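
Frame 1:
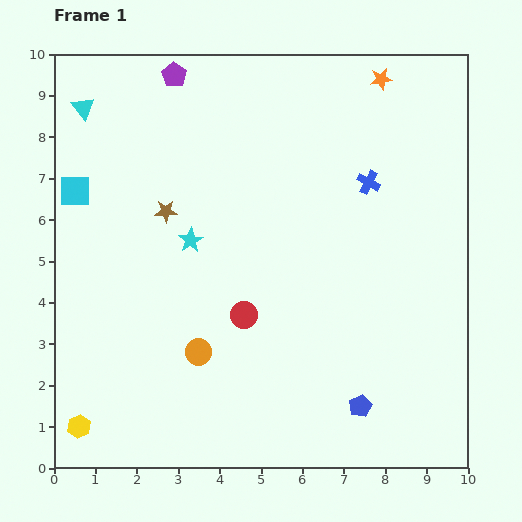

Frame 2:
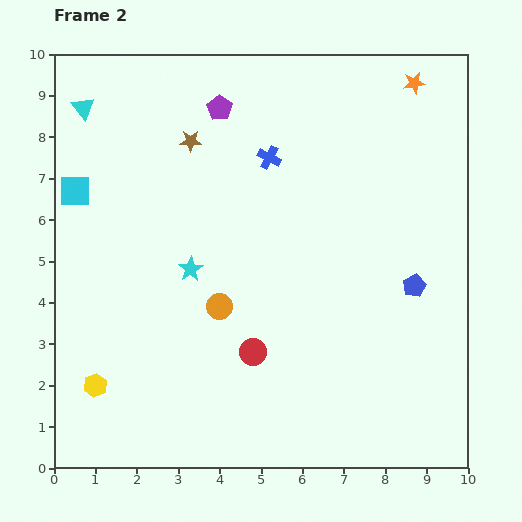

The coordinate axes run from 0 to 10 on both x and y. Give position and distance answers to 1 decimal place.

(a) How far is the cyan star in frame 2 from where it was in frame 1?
0.7

The cyan star moved from (3.3, 5.5) to (3.3, 4.8), a distance of √(0.0² + 0.7²) ≈ 0.7.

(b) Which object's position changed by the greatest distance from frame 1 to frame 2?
the blue pentagon

(moved 3.2; next 2.5)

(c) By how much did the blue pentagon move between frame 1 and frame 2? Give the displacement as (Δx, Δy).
(1.3, 2.9)

The blue pentagon was at (7.4, 1.5) in frame 1 and (8.7, 4.4) in frame 2.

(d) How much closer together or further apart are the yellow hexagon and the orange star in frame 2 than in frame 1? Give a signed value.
-0.5

Distance in frame 1: 11.1. Distance in frame 2: 10.6.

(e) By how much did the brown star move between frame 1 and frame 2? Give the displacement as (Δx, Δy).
(0.6, 1.7)

The brown star was at (2.7, 6.2) in frame 1 and (3.3, 7.9) in frame 2.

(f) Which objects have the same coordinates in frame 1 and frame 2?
the cyan square, the cyan triangle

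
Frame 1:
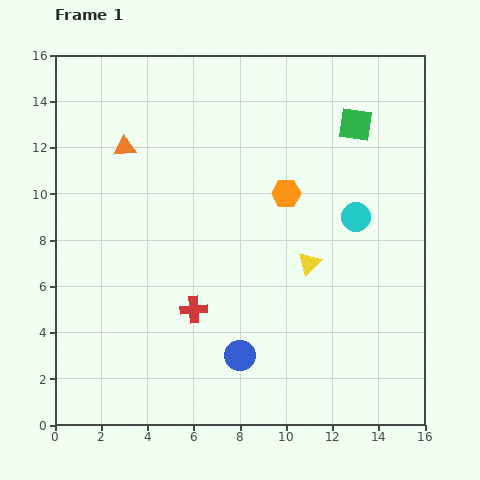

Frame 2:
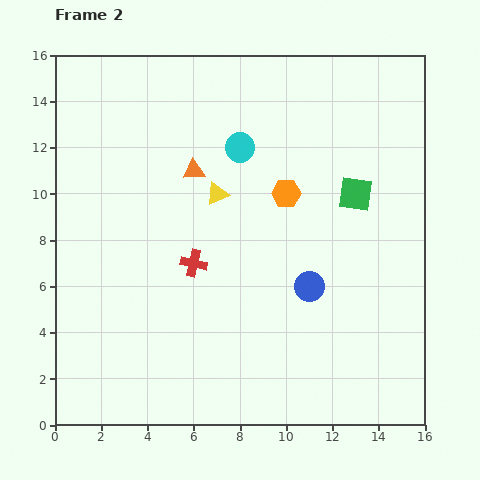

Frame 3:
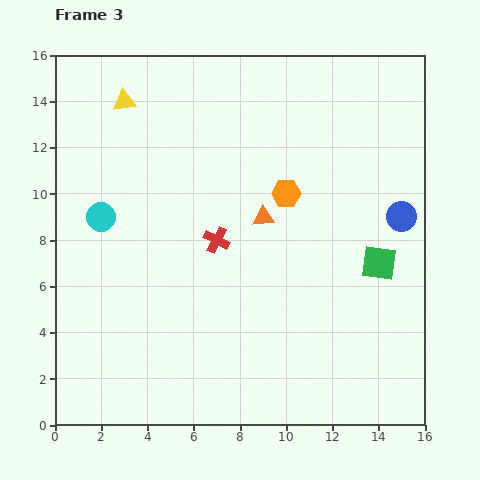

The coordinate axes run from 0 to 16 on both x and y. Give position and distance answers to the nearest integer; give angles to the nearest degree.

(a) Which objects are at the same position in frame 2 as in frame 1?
the orange hexagon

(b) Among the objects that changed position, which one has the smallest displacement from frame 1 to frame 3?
the red cross

(moved 3)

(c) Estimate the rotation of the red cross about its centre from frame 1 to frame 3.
31° clockwise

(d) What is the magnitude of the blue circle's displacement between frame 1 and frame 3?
9

The blue circle moved from (8, 3) to (15, 9), a distance of √(7² + 6²) ≈ 9.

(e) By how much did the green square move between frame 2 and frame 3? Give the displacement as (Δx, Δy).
(1, -3)

The green square was at (13, 10) in frame 2 and (14, 7) in frame 3.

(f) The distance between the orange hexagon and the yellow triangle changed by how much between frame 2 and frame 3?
+5

Distance in frame 2: 3. Distance in frame 3: 8.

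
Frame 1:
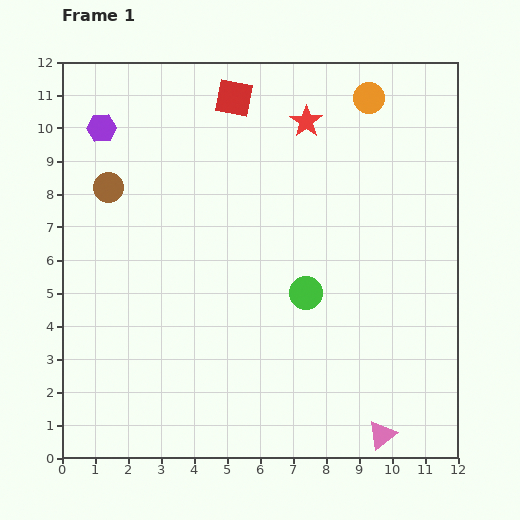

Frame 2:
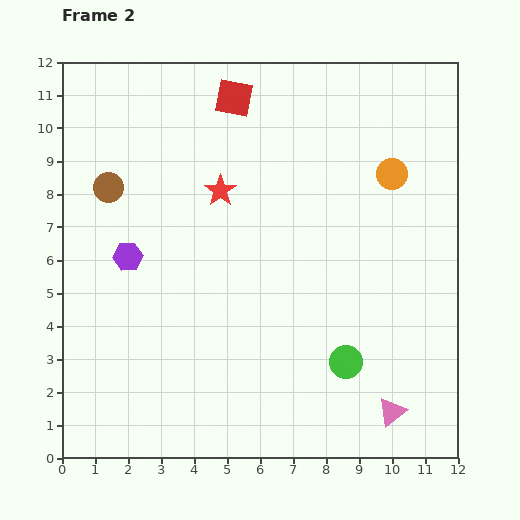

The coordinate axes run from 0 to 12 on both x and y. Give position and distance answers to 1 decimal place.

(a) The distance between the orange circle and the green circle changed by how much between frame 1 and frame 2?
-0.3

Distance in frame 1: 6.2. Distance in frame 2: 5.9.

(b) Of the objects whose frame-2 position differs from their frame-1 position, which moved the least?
the pink triangle

(moved 0.8)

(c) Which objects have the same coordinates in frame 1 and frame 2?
the brown circle, the red square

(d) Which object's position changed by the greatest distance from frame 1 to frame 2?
the purple hexagon

(moved 4.0; next 3.3)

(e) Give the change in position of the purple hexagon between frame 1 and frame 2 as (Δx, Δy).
(0.8, -3.9)

The purple hexagon was at (1.2, 10.0) in frame 1 and (2.0, 6.1) in frame 2.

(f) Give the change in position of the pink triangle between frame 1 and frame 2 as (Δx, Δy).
(0.3, 0.7)

The pink triangle was at (9.7, 0.7) in frame 1 and (10.0, 1.4) in frame 2.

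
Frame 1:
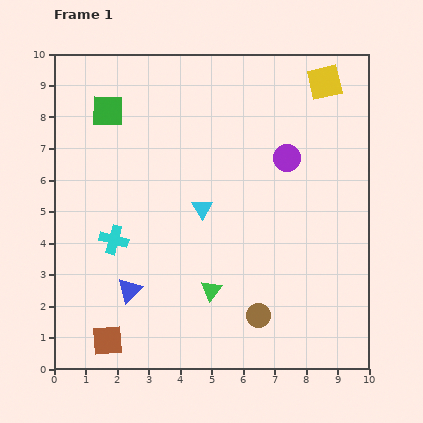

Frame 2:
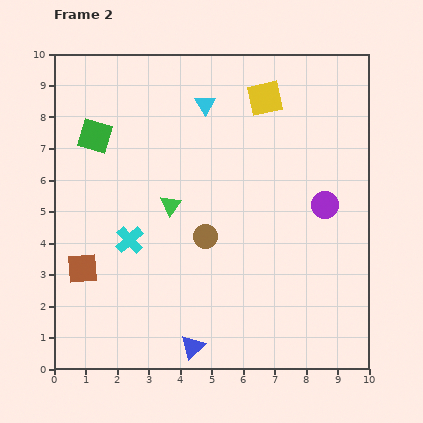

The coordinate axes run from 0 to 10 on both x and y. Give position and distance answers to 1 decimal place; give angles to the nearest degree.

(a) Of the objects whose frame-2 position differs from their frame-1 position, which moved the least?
the cyan cross

(moved 0.5)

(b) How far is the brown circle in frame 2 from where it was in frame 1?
3.0

The brown circle moved from (6.5, 1.7) to (4.8, 4.2), a distance of √(1.7² + 2.5²) ≈ 3.0.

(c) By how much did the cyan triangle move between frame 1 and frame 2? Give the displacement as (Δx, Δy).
(0.1, 3.3)

The cyan triangle was at (4.7, 5.1) in frame 1 and (4.8, 8.4) in frame 2.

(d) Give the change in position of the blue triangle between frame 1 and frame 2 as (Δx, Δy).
(2.0, -1.8)

The blue triangle was at (2.4, 2.5) in frame 1 and (4.4, 0.7) in frame 2.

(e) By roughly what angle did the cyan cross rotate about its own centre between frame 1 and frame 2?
33° clockwise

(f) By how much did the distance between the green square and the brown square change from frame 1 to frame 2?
-3.1

Distance in frame 1: 7.3. Distance in frame 2: 4.2.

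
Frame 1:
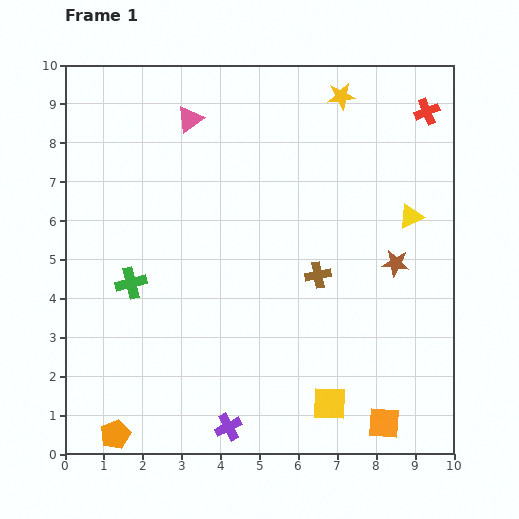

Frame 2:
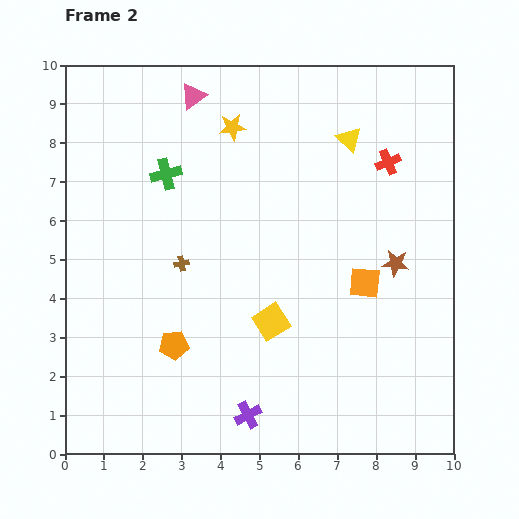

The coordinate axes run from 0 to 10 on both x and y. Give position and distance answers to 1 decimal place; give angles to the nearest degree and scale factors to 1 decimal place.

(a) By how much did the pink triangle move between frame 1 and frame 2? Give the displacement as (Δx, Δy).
(0.1, 0.6)

The pink triangle was at (3.2, 8.6) in frame 1 and (3.3, 9.2) in frame 2.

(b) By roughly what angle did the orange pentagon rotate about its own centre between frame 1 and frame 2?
17° clockwise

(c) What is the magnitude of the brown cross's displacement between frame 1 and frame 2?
3.5

The brown cross moved from (6.5, 4.6) to (3.0, 4.9), a distance of √(3.5² + 0.3²) ≈ 3.5.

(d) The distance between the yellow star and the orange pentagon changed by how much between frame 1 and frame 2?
-4.7

Distance in frame 1: 10.5. Distance in frame 2: 5.8.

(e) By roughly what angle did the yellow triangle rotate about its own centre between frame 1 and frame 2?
50° counter-clockwise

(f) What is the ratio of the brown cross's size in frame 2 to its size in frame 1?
0.6×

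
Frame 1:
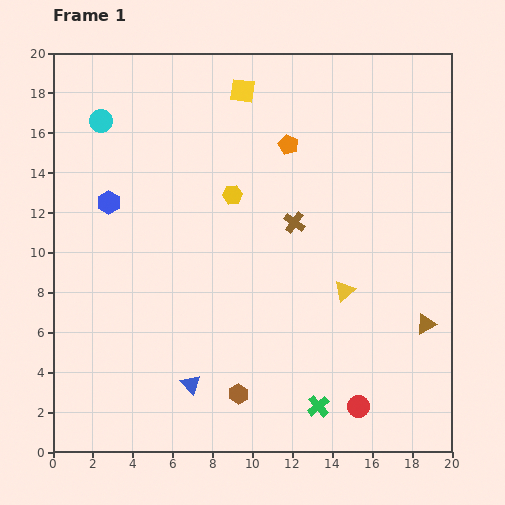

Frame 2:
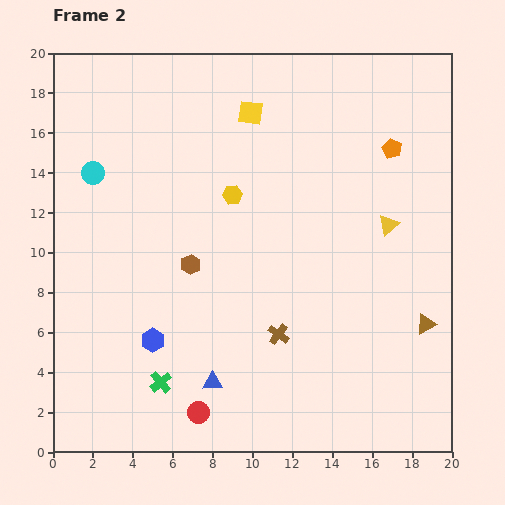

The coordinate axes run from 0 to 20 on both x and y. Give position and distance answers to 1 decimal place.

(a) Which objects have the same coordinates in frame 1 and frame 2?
the yellow hexagon, the brown triangle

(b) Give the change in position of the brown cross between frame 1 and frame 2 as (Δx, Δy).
(-0.8, -5.6)

The brown cross was at (12.1, 11.5) in frame 1 and (11.3, 5.9) in frame 2.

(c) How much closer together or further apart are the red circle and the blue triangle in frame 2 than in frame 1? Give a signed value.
-6.8

Distance in frame 1: 8.5. Distance in frame 2: 1.7.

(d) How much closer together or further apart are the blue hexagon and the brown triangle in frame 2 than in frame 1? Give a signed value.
-3.3

Distance in frame 1: 17.0. Distance in frame 2: 13.7.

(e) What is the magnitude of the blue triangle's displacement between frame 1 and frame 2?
1.1

The blue triangle moved from (6.9, 3.4) to (8.0, 3.5), a distance of √(1.1² + 0.1²) ≈ 1.1.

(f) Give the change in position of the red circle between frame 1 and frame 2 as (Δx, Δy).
(-8.0, -0.3)

The red circle was at (15.3, 2.3) in frame 1 and (7.3, 2.0) in frame 2.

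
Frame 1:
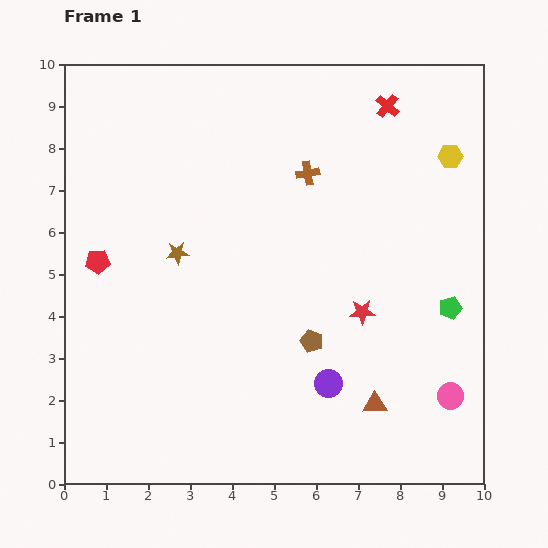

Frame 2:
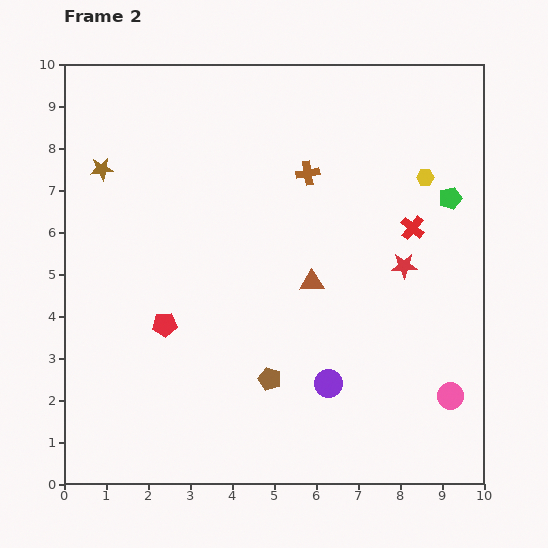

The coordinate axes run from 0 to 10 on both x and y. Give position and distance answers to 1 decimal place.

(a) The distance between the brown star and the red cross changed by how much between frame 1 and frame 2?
+1.4

Distance in frame 1: 6.1. Distance in frame 2: 7.5.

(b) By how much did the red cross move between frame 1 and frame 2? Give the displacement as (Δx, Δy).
(0.6, -2.9)

The red cross was at (7.7, 9.0) in frame 1 and (8.3, 6.1) in frame 2.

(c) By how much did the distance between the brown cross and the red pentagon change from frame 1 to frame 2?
-0.4

Distance in frame 1: 5.4. Distance in frame 2: 5.0.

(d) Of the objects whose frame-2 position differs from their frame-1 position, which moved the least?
the yellow hexagon

(moved 0.8)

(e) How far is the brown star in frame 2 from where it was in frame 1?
2.7

The brown star moved from (2.7, 5.5) to (0.9, 7.5), a distance of √(1.8² + 2.0²) ≈ 2.7.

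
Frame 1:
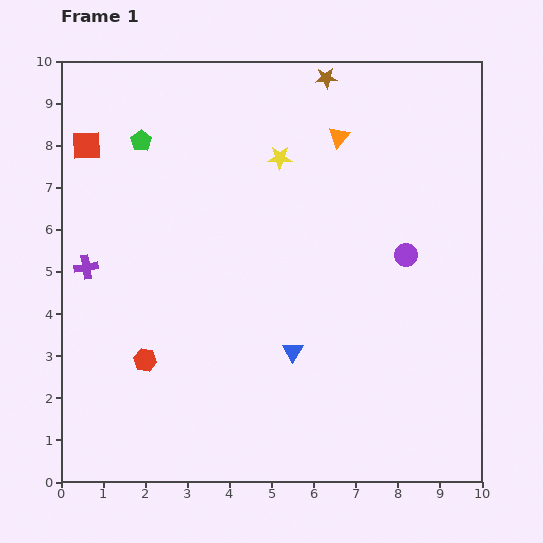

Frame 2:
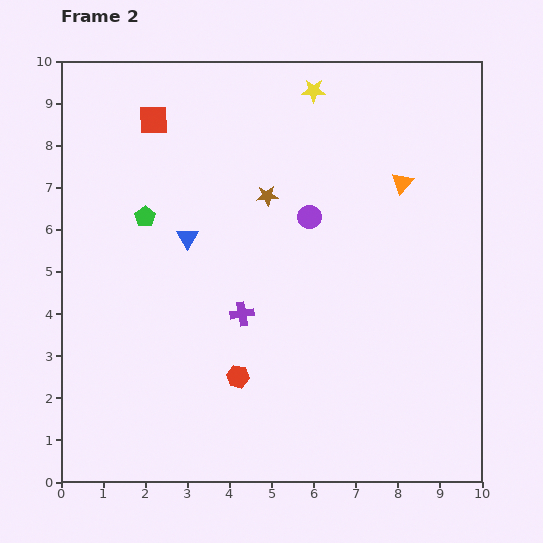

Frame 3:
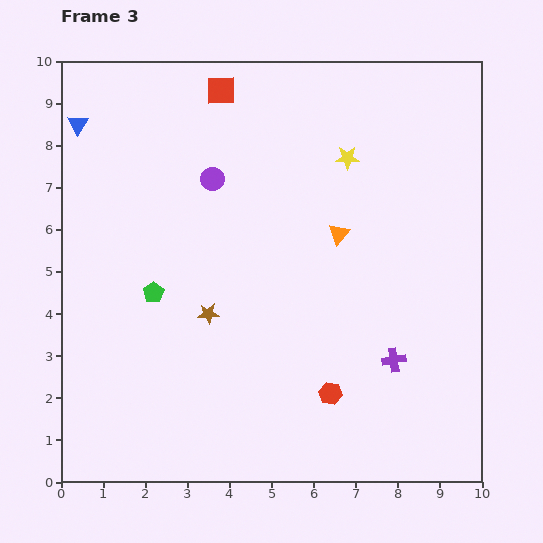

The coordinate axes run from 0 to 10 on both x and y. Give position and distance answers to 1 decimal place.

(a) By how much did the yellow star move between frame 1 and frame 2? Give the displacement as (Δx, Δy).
(0.8, 1.6)

The yellow star was at (5.2, 7.7) in frame 1 and (6.0, 9.3) in frame 2.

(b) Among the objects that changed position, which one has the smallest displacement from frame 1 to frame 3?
the yellow star

(moved 1.6)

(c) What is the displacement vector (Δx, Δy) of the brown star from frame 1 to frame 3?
(-2.8, -5.6)

The brown star was at (6.3, 9.6) in frame 1 and (3.5, 4.0) in frame 3.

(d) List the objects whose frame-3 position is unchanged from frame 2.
none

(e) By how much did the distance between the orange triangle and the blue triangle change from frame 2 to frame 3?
+1.4

Distance in frame 2: 5.3. Distance in frame 3: 6.7.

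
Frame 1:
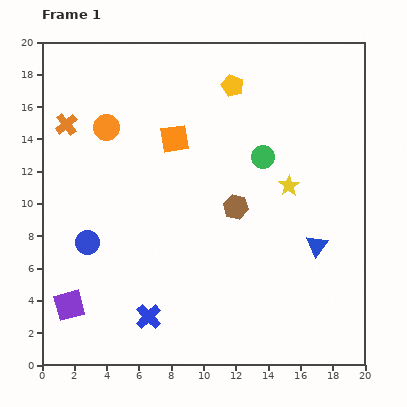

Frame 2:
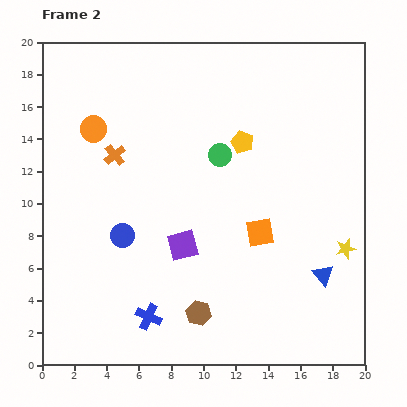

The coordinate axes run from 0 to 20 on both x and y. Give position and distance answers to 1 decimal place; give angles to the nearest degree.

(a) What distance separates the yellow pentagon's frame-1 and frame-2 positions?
3.6

The yellow pentagon moved from (11.8, 17.3) to (12.4, 13.8), a distance of √(0.6² + 3.5²) ≈ 3.6.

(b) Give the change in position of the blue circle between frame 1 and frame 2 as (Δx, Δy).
(2.2, 0.4)

The blue circle was at (2.8, 7.6) in frame 1 and (5.0, 8.0) in frame 2.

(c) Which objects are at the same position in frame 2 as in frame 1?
the blue cross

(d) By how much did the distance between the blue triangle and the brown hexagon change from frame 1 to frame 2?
+2.6

Distance in frame 1: 5.5. Distance in frame 2: 8.1.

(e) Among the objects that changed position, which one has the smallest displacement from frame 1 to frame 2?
the orange circle

(moved 0.8)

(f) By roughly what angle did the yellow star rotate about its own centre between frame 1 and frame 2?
19° clockwise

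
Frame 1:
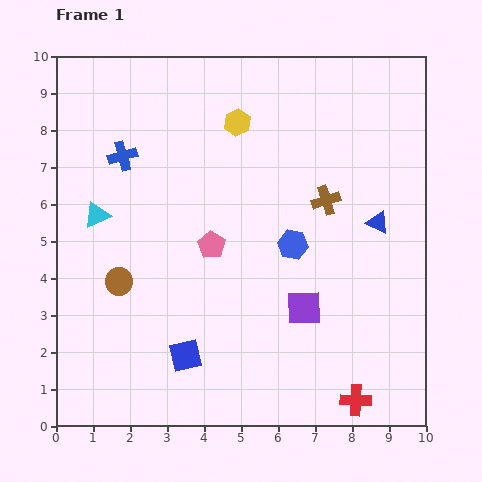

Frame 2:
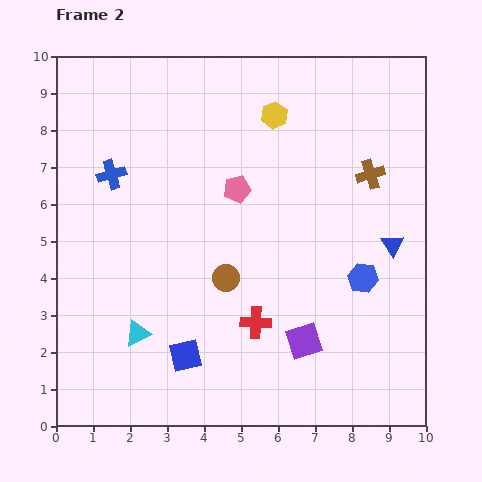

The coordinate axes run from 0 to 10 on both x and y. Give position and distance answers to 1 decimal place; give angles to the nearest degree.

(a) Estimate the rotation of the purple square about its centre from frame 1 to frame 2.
16° counter-clockwise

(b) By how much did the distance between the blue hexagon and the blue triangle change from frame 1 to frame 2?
-1.2

Distance in frame 1: 2.4. Distance in frame 2: 1.2.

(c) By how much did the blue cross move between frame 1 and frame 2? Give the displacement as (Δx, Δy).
(-0.3, -0.5)

The blue cross was at (1.8, 7.3) in frame 1 and (1.5, 6.8) in frame 2.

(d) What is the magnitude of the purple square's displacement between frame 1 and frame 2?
0.9

The purple square moved from (6.7, 3.2) to (6.7, 2.3), a distance of √(0.0² + 0.9²) ≈ 0.9.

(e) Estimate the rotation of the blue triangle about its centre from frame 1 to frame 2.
31° clockwise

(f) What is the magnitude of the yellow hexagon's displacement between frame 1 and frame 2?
1.0

The yellow hexagon moved from (4.9, 8.2) to (5.9, 8.4), a distance of √(1.0² + 0.2²) ≈ 1.0.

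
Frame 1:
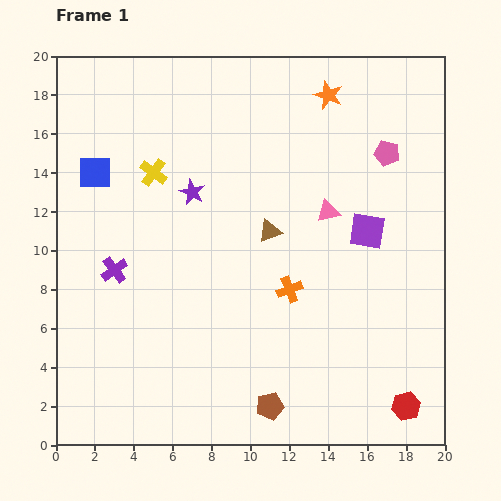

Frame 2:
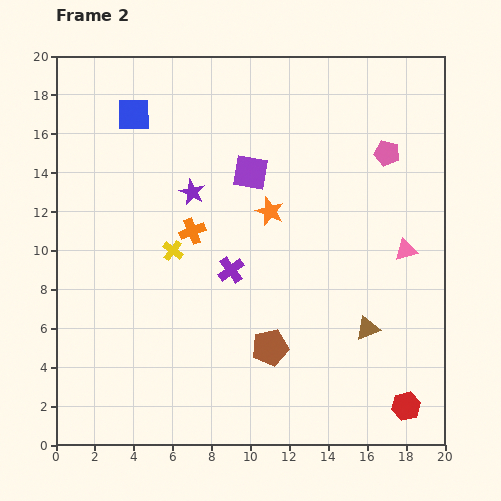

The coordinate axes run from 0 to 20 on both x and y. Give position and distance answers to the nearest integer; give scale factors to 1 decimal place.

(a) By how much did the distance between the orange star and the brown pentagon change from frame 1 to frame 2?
-9

Distance in frame 1: 16. Distance in frame 2: 7.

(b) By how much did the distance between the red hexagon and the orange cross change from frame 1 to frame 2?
+6

Distance in frame 1: 8. Distance in frame 2: 14.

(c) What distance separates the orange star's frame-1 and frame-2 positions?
7

The orange star moved from (14, 18) to (11, 12), a distance of √(3² + 6²) ≈ 7.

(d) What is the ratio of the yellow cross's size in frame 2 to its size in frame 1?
0.7×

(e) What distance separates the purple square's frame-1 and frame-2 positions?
7

The purple square moved from (16, 11) to (10, 14), a distance of √(6² + 3²) ≈ 7.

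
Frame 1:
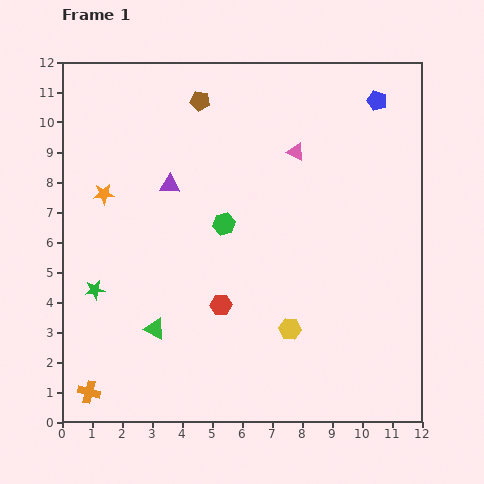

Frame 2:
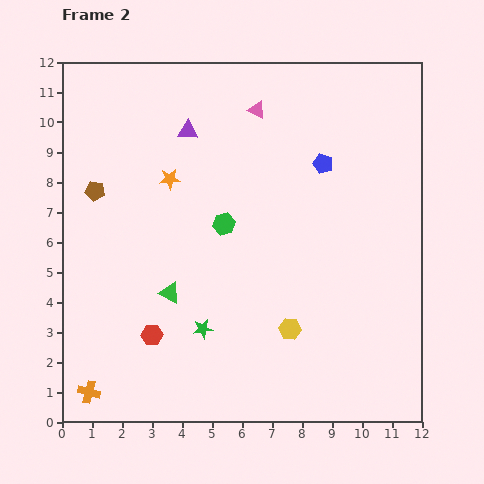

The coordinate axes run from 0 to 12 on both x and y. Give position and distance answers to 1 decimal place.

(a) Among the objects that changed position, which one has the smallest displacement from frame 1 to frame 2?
the green triangle

(moved 1.3)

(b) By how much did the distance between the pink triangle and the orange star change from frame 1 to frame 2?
-2.9

Distance in frame 1: 6.6. Distance in frame 2: 3.7.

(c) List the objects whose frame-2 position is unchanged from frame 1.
the green hexagon, the yellow hexagon, the orange cross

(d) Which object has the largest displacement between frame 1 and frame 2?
the brown pentagon

(moved 4.6; next 3.8)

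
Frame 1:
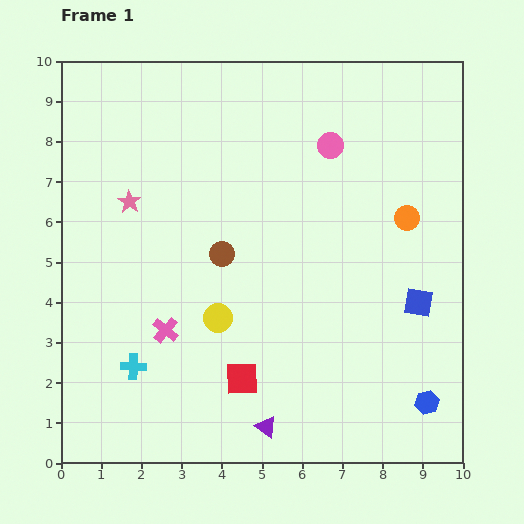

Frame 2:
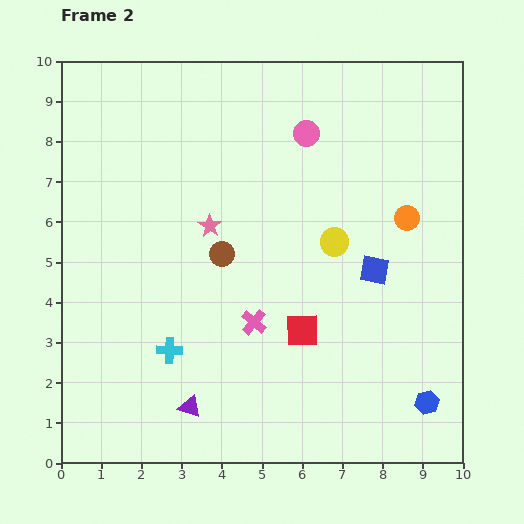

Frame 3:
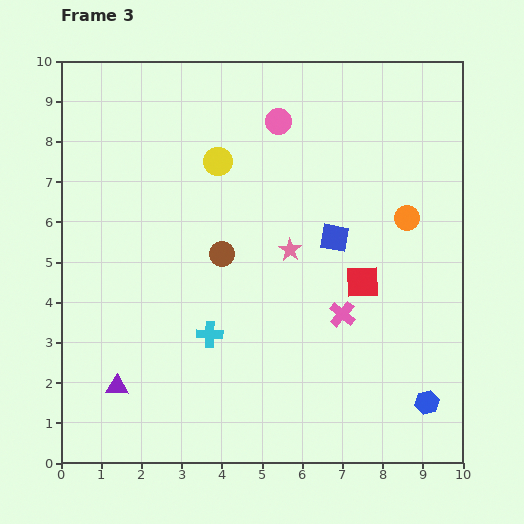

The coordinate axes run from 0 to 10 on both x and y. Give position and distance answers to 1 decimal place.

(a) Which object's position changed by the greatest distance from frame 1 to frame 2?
the yellow circle

(moved 3.5; next 2.2)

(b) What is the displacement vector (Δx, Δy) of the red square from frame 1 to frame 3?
(3.0, 2.4)

The red square was at (4.5, 2.1) in frame 1 and (7.5, 4.5) in frame 3.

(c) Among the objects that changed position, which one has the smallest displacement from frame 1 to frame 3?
the pink circle

(moved 1.4)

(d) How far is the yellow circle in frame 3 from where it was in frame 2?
3.5

The yellow circle moved from (6.8, 5.5) to (3.9, 7.5), a distance of √(2.9² + 2.0²) ≈ 3.5.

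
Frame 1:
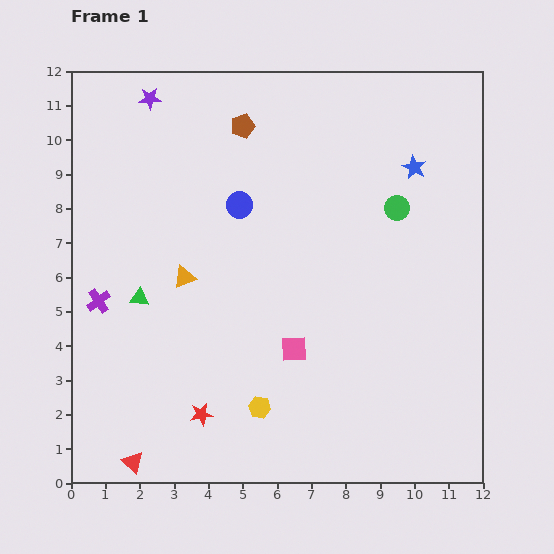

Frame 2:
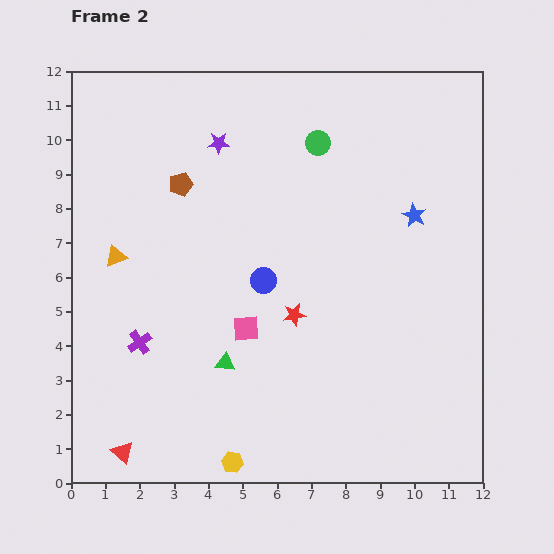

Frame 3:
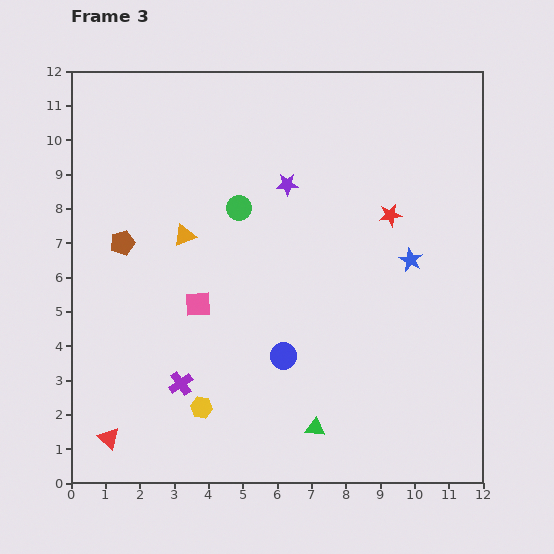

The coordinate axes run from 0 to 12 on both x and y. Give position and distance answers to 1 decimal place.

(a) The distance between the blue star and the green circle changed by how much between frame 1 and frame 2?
+2.2

Distance in frame 1: 1.3. Distance in frame 2: 3.5.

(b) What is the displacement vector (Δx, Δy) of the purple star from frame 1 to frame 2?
(2.0, -1.3)

The purple star was at (2.3, 11.2) in frame 1 and (4.3, 9.9) in frame 2.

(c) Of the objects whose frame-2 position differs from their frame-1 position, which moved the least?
the red triangle

(moved 0.4)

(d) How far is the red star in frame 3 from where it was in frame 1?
8.0

The red star moved from (3.8, 2.0) to (9.3, 7.8), a distance of √(5.5² + 5.8²) ≈ 8.0.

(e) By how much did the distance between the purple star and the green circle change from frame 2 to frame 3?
-1.3

Distance in frame 2: 2.9. Distance in frame 3: 1.6.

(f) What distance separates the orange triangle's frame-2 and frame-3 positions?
2.1

The orange triangle moved from (1.3, 6.6) to (3.3, 7.2), a distance of √(2.0² + 0.6²) ≈ 2.1.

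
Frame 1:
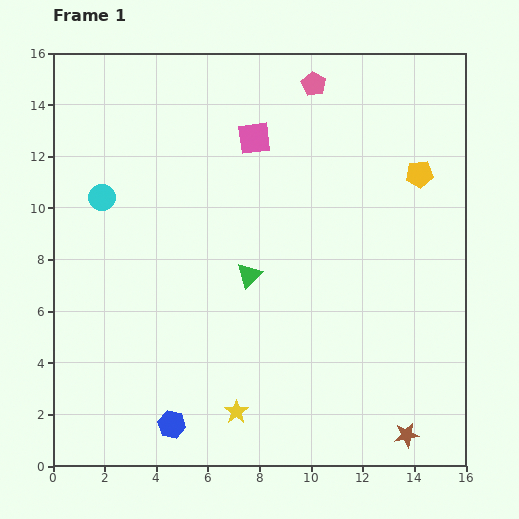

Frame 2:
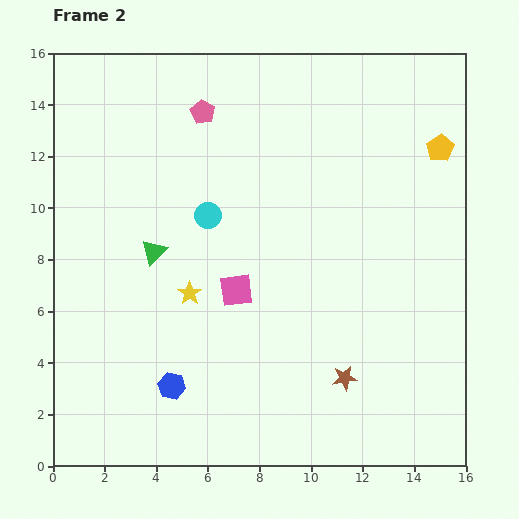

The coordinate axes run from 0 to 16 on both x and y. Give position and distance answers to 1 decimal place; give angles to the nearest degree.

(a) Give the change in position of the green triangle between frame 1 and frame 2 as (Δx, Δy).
(-3.7, 0.9)

The green triangle was at (7.6, 7.4) in frame 1 and (3.9, 8.3) in frame 2.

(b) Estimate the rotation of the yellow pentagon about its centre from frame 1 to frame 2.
27° counter-clockwise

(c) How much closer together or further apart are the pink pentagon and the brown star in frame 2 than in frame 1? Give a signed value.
-2.4

Distance in frame 1: 14.1. Distance in frame 2: 11.7.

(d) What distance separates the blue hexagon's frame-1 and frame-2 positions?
1.5

The blue hexagon moved from (4.6, 1.6) to (4.6, 3.1), a distance of √(0.0² + 1.5²) ≈ 1.5.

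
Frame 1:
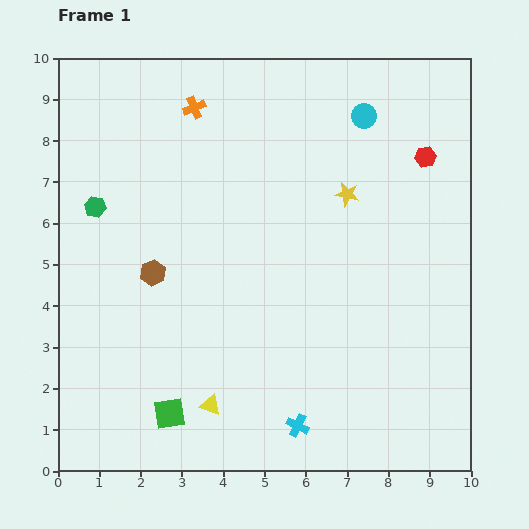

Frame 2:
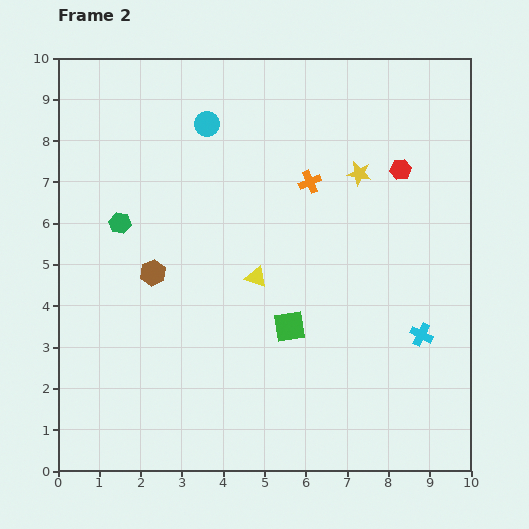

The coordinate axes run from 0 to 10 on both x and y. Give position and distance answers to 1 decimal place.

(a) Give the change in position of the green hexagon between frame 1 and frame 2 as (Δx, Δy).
(0.6, -0.4)

The green hexagon was at (0.9, 6.4) in frame 1 and (1.5, 6.0) in frame 2.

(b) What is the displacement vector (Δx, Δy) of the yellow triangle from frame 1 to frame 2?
(1.1, 3.1)

The yellow triangle was at (3.7, 1.6) in frame 1 and (4.8, 4.7) in frame 2.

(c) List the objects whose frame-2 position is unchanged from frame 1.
the brown hexagon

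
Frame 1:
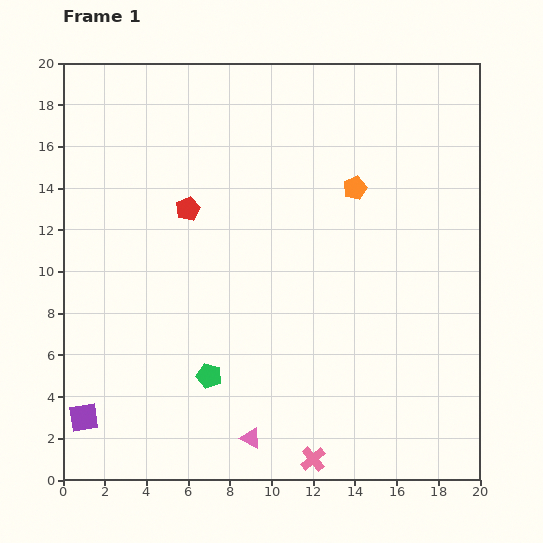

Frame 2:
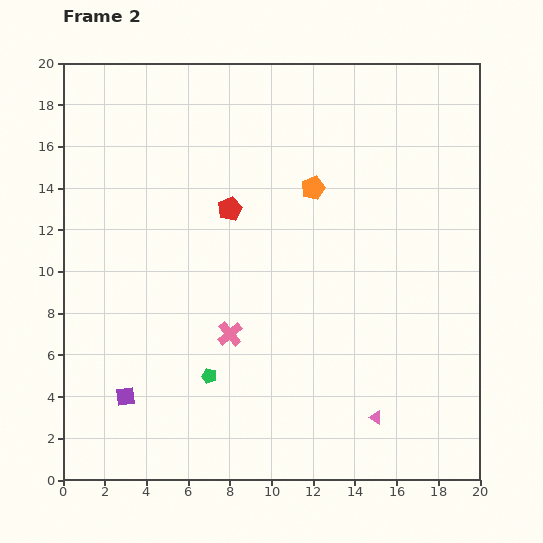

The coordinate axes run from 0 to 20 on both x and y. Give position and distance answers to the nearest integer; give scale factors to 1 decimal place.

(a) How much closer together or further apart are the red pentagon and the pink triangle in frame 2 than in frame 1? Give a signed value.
+1

Distance in frame 1: 11. Distance in frame 2: 12.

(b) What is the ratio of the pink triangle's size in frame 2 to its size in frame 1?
0.6×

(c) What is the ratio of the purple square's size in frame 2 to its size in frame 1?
0.7×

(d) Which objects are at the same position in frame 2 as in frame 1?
the green pentagon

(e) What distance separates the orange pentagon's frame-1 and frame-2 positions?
2

The orange pentagon moved from (14, 14) to (12, 14), a distance of √(2² + 0²) ≈ 2.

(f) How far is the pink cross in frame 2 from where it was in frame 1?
7

The pink cross moved from (12, 1) to (8, 7), a distance of √(4² + 6²) ≈ 7.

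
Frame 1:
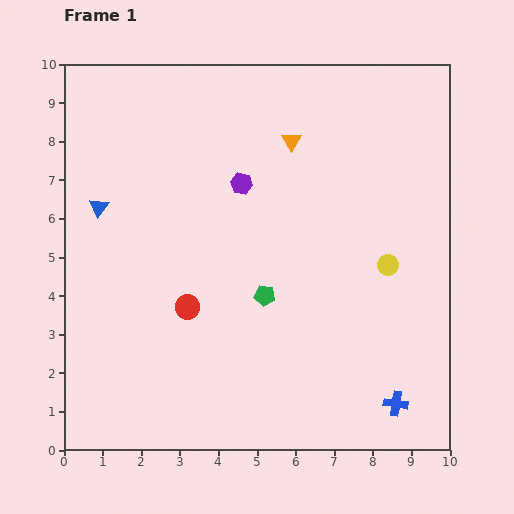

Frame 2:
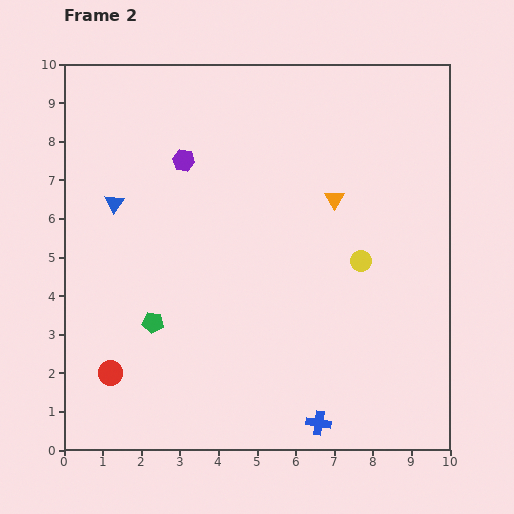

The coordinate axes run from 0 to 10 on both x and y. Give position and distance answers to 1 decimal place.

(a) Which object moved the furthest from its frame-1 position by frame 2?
the green pentagon

(moved 3.0; next 2.6)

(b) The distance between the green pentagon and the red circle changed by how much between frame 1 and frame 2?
-0.3

Distance in frame 1: 2.0. Distance in frame 2: 1.7.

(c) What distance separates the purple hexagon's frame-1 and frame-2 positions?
1.6

The purple hexagon moved from (4.6, 6.9) to (3.1, 7.5), a distance of √(1.5² + 0.6²) ≈ 1.6.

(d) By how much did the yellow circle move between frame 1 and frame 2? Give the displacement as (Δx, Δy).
(-0.7, 0.1)

The yellow circle was at (8.4, 4.8) in frame 1 and (7.7, 4.9) in frame 2.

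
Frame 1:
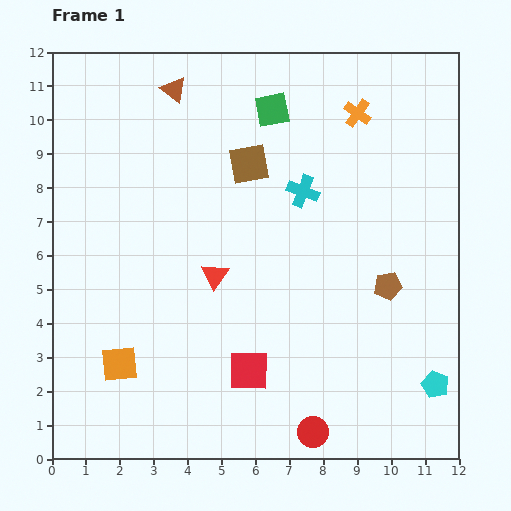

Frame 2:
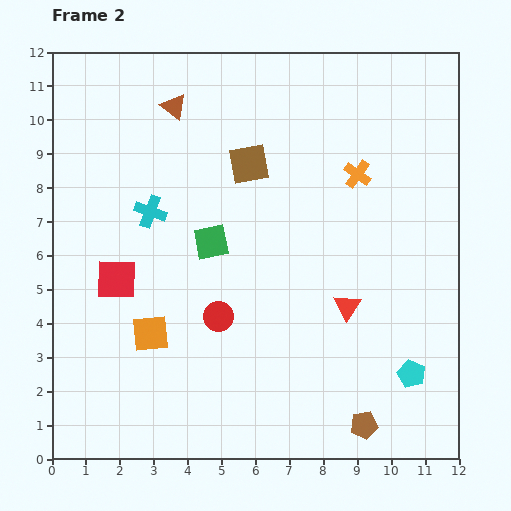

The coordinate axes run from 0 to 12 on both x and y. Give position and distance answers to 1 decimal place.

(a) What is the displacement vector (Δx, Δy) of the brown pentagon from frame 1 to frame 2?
(-0.7, -4.1)

The brown pentagon was at (9.9, 5.1) in frame 1 and (9.2, 1.0) in frame 2.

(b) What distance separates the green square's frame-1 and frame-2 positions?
4.3

The green square moved from (6.5, 10.3) to (4.7, 6.4), a distance of √(1.8² + 3.9²) ≈ 4.3.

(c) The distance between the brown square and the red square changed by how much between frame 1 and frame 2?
-0.9

Distance in frame 1: 6.1. Distance in frame 2: 5.2.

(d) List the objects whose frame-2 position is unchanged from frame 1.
the brown square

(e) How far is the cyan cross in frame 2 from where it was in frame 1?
4.5

The cyan cross moved from (7.4, 7.9) to (2.9, 7.3), a distance of √(4.5² + 0.6²) ≈ 4.5.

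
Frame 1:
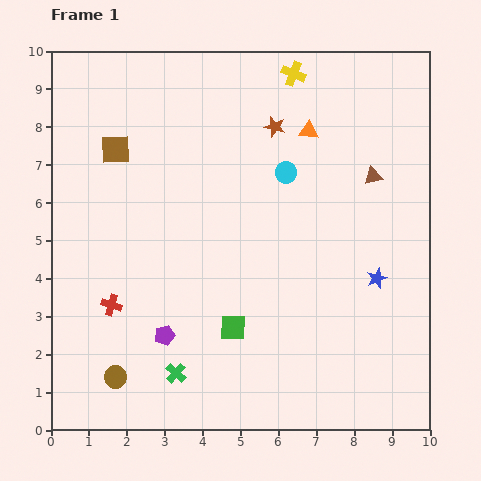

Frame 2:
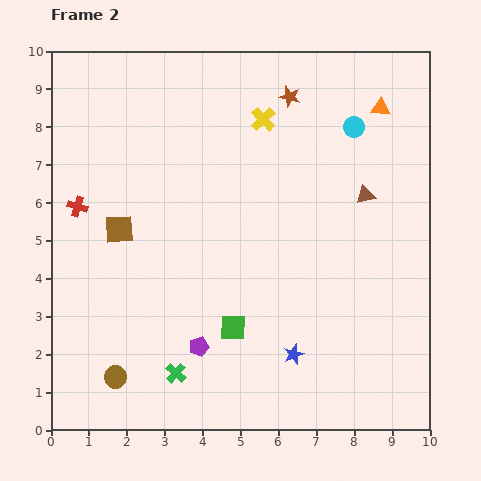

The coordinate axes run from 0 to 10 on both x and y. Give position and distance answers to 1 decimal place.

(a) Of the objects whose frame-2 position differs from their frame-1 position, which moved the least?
the brown triangle

(moved 0.5)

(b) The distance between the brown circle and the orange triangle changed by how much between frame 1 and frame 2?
+1.7

Distance in frame 1: 8.3. Distance in frame 2: 10.0.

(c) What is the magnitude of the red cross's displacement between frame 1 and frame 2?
2.8

The red cross moved from (1.6, 3.3) to (0.7, 5.9), a distance of √(0.9² + 2.6²) ≈ 2.8.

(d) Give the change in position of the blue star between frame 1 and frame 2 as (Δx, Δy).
(-2.2, -2.0)

The blue star was at (8.6, 4.0) in frame 1 and (6.4, 2.0) in frame 2.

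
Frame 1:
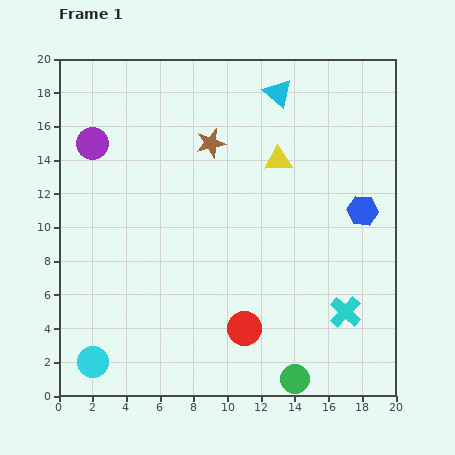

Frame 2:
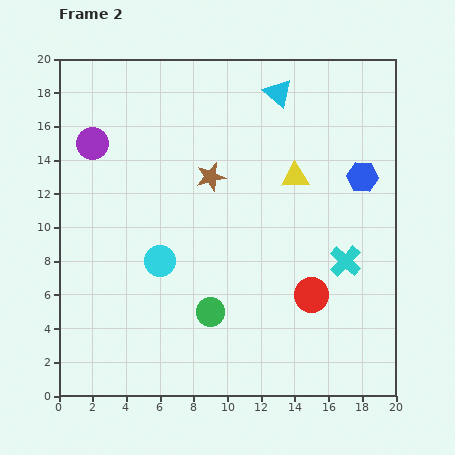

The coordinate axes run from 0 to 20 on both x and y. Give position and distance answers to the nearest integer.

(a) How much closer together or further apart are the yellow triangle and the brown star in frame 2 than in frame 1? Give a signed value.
+1

Distance in frame 1: 4. Distance in frame 2: 5.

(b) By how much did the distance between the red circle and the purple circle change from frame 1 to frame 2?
+2

Distance in frame 1: 14. Distance in frame 2: 16.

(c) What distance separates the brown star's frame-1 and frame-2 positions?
2

The brown star moved from (9, 15) to (9, 13), a distance of √(0² + 2²) ≈ 2.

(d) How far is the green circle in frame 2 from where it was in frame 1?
6

The green circle moved from (14, 1) to (9, 5), a distance of √(5² + 4²) ≈ 6.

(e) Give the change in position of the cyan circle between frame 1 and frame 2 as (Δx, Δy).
(4, 6)

The cyan circle was at (2, 2) in frame 1 and (6, 8) in frame 2.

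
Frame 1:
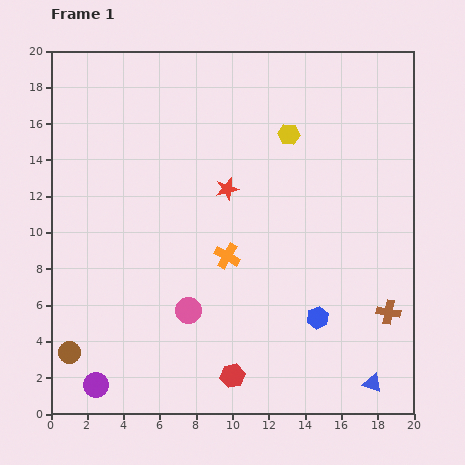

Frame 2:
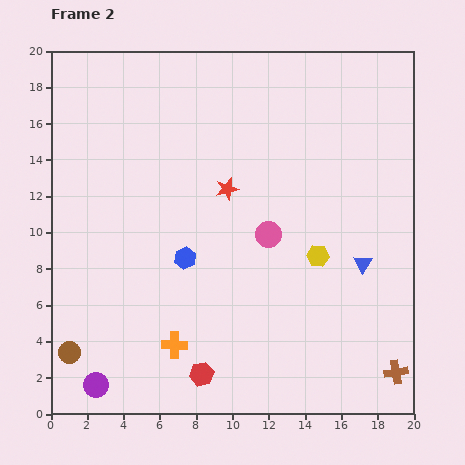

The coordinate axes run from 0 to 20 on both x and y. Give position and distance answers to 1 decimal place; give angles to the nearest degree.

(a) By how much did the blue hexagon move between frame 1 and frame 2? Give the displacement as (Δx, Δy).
(-7.3, 3.3)

The blue hexagon was at (14.7, 5.3) in frame 1 and (7.4, 8.6) in frame 2.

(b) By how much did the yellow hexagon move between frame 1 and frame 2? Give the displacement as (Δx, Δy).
(1.6, -6.7)

The yellow hexagon was at (13.1, 15.4) in frame 1 and (14.7, 8.7) in frame 2.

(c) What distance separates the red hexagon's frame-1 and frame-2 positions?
1.7

The red hexagon moved from (10.0, 2.1) to (8.3, 2.2), a distance of √(1.7² + 0.1²) ≈ 1.7.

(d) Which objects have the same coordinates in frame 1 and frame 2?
the red star, the brown circle, the purple circle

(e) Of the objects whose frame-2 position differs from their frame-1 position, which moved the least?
the red hexagon

(moved 1.7)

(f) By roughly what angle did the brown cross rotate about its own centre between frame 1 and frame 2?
19° counter-clockwise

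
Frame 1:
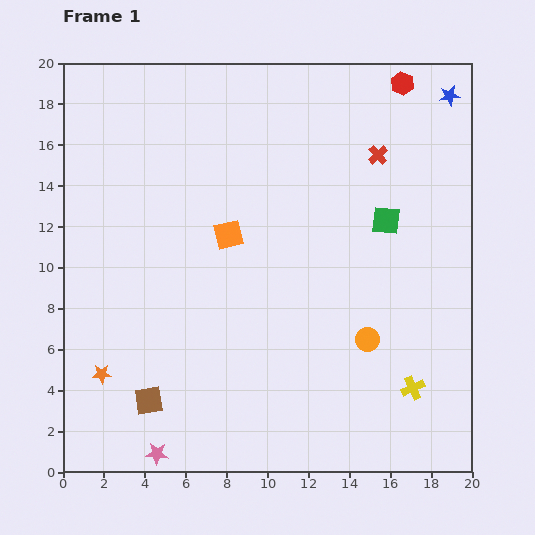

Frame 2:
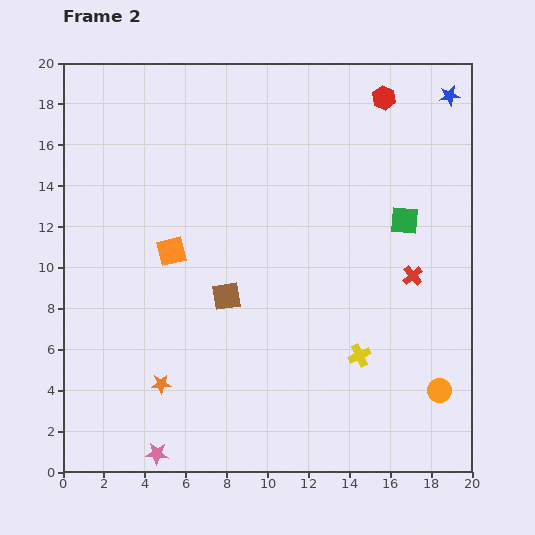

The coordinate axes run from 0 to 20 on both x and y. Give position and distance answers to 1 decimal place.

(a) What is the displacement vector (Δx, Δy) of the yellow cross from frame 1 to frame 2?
(-2.6, 1.6)

The yellow cross was at (17.1, 4.1) in frame 1 and (14.5, 5.7) in frame 2.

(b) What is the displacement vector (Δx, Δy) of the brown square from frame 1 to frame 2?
(3.8, 5.1)

The brown square was at (4.2, 3.5) in frame 1 and (8.0, 8.6) in frame 2.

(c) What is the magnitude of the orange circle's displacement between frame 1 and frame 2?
4.3

The orange circle moved from (14.9, 6.5) to (18.4, 4.0), a distance of √(3.5² + 2.5²) ≈ 4.3.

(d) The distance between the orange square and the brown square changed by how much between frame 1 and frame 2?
-5.5

Distance in frame 1: 9.0. Distance in frame 2: 3.5.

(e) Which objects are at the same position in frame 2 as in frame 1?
the blue star, the pink star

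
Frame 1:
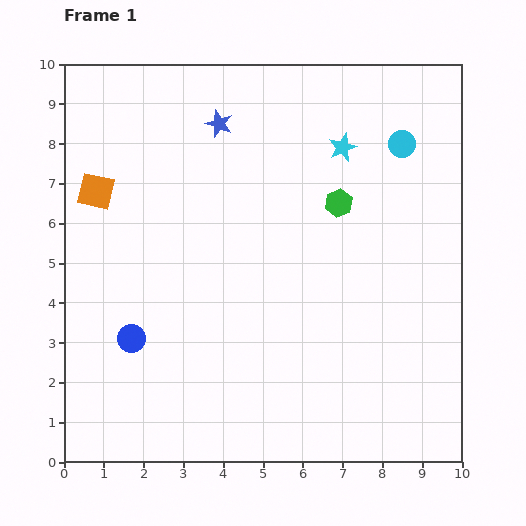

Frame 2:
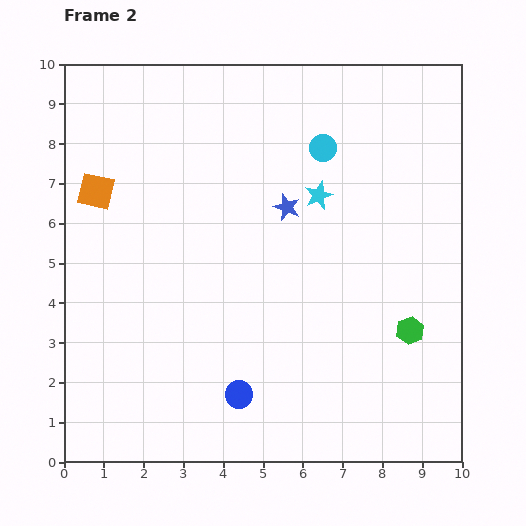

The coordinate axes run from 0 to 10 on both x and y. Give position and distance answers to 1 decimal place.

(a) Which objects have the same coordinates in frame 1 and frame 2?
the orange square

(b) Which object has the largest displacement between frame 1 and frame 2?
the green hexagon

(moved 3.7; next 3.0)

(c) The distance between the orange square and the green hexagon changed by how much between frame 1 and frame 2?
+2.5

Distance in frame 1: 6.1. Distance in frame 2: 8.6.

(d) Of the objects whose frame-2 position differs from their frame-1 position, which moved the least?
the cyan star

(moved 1.3)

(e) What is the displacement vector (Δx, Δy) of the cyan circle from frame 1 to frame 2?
(-2.0, -0.1)

The cyan circle was at (8.5, 8.0) in frame 1 and (6.5, 7.9) in frame 2.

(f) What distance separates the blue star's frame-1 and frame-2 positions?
2.7

The blue star moved from (3.9, 8.5) to (5.6, 6.4), a distance of √(1.7² + 2.1²) ≈ 2.7.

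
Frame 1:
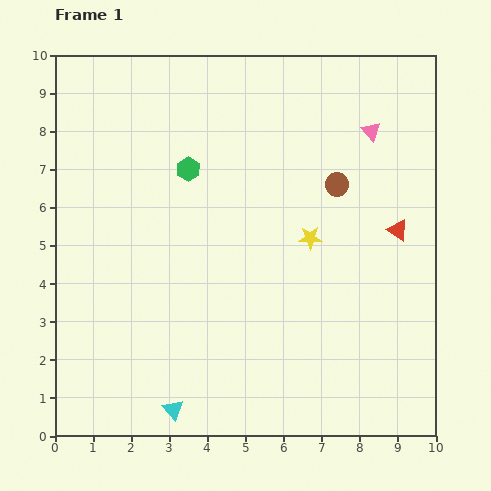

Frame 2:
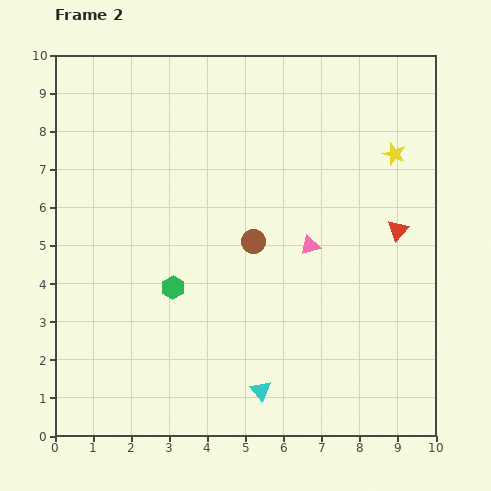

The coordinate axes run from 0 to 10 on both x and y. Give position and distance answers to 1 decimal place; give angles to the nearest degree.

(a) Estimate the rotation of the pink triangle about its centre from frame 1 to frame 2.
53° clockwise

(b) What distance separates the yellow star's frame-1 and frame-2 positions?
3.1

The yellow star moved from (6.7, 5.2) to (8.9, 7.4), a distance of √(2.2² + 2.2²) ≈ 3.1.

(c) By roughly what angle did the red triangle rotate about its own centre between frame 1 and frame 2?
40° clockwise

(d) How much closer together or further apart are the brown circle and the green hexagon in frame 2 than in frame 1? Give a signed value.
-1.5

Distance in frame 1: 3.9. Distance in frame 2: 2.4.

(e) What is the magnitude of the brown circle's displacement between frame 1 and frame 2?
2.7

The brown circle moved from (7.4, 6.6) to (5.2, 5.1), a distance of √(2.2² + 1.5²) ≈ 2.7.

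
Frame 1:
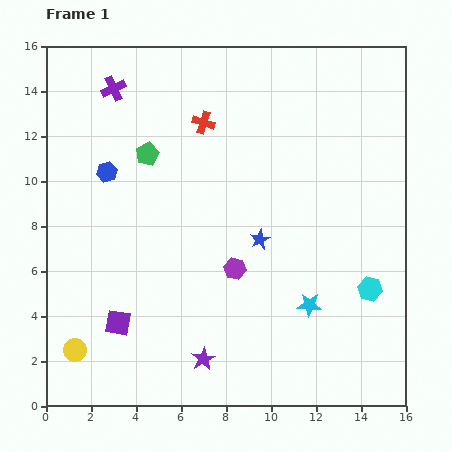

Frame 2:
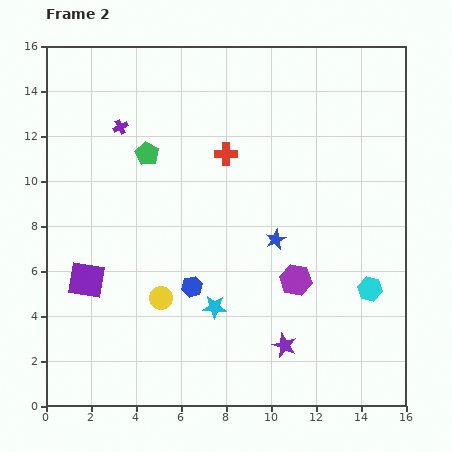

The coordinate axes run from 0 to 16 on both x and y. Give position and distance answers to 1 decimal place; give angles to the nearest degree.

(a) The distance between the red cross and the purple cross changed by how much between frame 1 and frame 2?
+0.6

Distance in frame 1: 4.3. Distance in frame 2: 4.9.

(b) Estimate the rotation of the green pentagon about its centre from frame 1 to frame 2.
17° counter-clockwise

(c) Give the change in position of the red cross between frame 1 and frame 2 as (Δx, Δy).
(1.0, -1.4)

The red cross was at (7.0, 12.6) in frame 1 and (8.0, 11.2) in frame 2.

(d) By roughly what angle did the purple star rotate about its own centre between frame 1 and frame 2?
21° counter-clockwise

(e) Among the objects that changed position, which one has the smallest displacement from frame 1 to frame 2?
the blue star

(moved 0.7)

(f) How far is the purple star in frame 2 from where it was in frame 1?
3.6

The purple star moved from (7.0, 2.1) to (10.6, 2.7), a distance of √(3.6² + 0.6²) ≈ 3.6.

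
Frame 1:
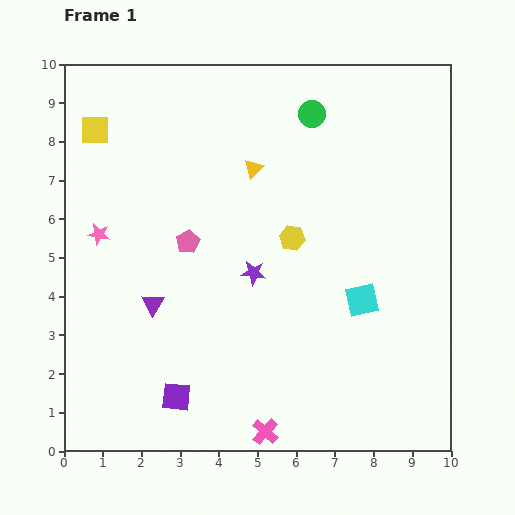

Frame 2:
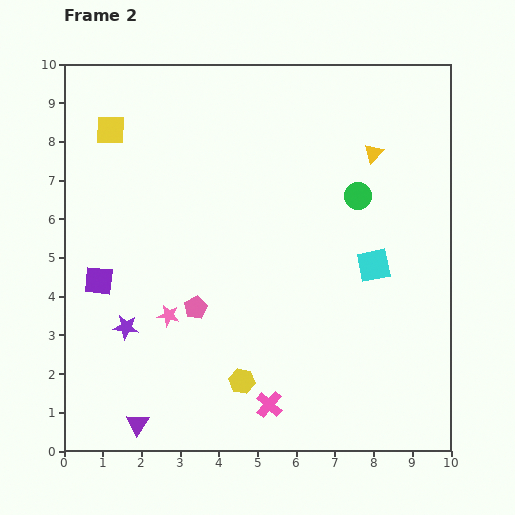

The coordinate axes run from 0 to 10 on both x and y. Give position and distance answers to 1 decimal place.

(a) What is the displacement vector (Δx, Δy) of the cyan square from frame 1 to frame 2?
(0.3, 0.9)

The cyan square was at (7.7, 3.9) in frame 1 and (8.0, 4.8) in frame 2.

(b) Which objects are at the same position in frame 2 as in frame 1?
none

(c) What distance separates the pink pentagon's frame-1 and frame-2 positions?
1.7

The pink pentagon moved from (3.2, 5.4) to (3.4, 3.7), a distance of √(0.2² + 1.7²) ≈ 1.7.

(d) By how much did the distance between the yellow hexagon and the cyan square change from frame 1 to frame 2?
+2.1

Distance in frame 1: 2.4. Distance in frame 2: 4.5.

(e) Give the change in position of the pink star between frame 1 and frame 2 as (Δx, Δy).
(1.8, -2.1)

The pink star was at (0.9, 5.6) in frame 1 and (2.7, 3.5) in frame 2.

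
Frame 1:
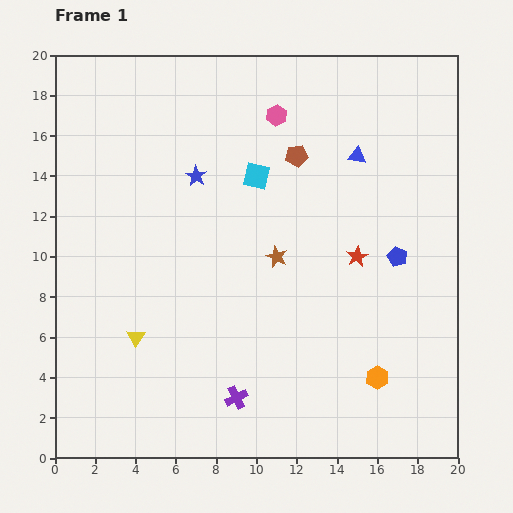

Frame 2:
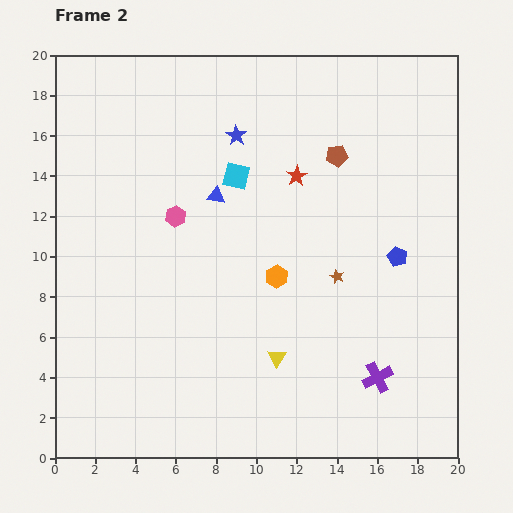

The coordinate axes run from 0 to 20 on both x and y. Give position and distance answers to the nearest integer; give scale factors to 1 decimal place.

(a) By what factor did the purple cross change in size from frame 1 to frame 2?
1.3×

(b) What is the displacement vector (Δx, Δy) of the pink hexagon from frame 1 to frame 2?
(-5, -5)

The pink hexagon was at (11, 17) in frame 1 and (6, 12) in frame 2.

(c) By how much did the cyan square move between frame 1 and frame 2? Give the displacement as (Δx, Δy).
(-1, 0)

The cyan square was at (10, 14) in frame 1 and (9, 14) in frame 2.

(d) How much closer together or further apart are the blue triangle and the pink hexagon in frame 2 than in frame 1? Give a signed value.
-2

Distance in frame 1: 4. Distance in frame 2: 2.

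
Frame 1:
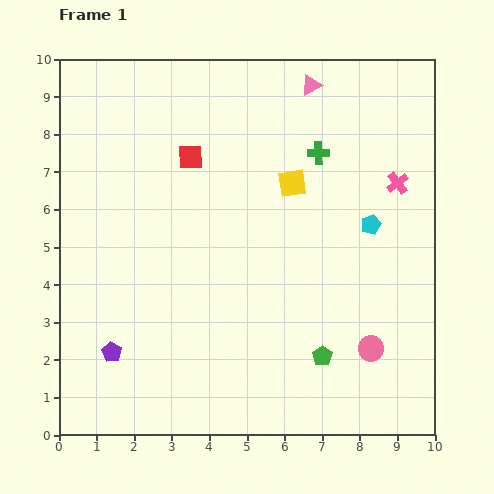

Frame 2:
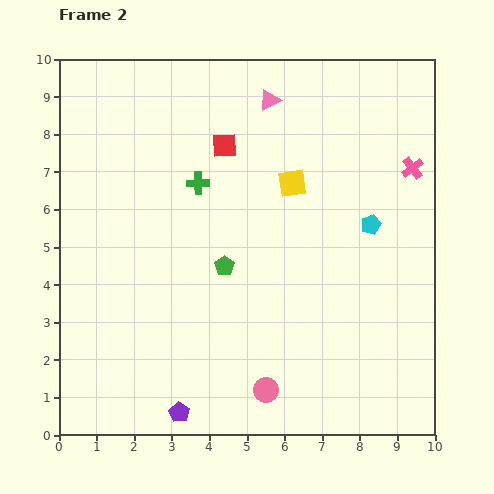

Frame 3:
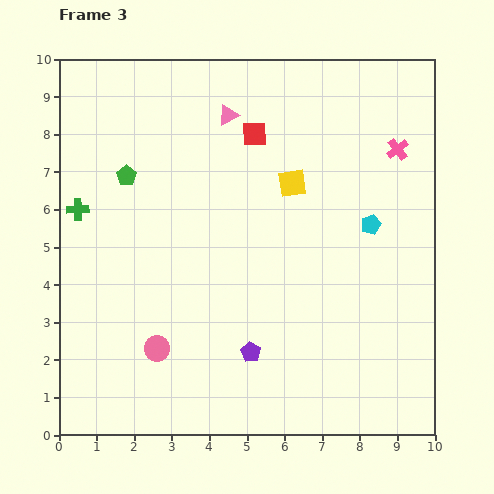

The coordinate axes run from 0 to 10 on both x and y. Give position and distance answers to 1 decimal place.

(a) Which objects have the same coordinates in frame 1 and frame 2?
the yellow square, the cyan pentagon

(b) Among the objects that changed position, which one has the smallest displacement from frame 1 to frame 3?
the pink cross

(moved 0.9)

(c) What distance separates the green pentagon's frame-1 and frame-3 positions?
7.1

The green pentagon moved from (7.0, 2.1) to (1.8, 6.9), a distance of √(5.2² + 4.8²) ≈ 7.1.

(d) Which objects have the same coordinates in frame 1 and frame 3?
the yellow square, the cyan pentagon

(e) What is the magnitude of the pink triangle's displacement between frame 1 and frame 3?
2.3

The pink triangle moved from (6.7, 9.3) to (4.5, 8.5), a distance of √(2.2² + 0.8²) ≈ 2.3.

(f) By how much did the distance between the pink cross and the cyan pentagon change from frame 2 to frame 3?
+0.2

Distance in frame 2: 1.9. Distance in frame 3: 2.1.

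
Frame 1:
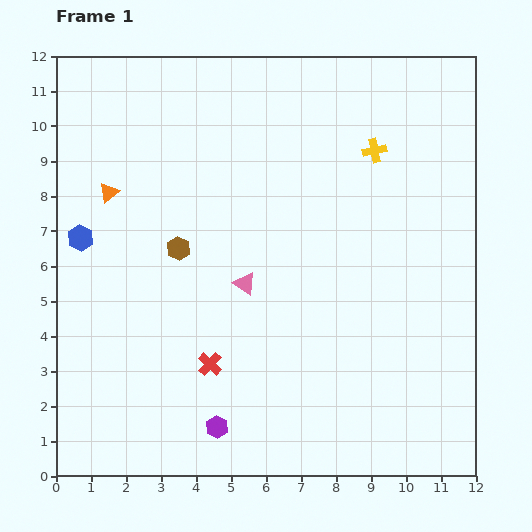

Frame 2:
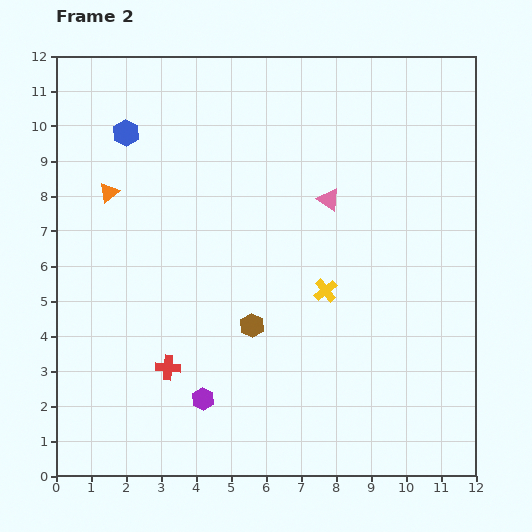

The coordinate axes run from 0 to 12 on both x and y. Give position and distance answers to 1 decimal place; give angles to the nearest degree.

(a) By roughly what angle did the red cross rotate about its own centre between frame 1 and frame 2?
39° counter-clockwise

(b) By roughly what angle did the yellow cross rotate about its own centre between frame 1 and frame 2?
24° counter-clockwise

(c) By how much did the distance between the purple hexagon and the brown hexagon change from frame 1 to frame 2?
-2.7

Distance in frame 1: 5.2. Distance in frame 2: 2.5.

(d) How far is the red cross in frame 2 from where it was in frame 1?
1.2

The red cross moved from (4.4, 3.2) to (3.2, 3.1), a distance of √(1.2² + 0.1²) ≈ 1.2.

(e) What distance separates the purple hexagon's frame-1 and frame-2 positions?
0.9

The purple hexagon moved from (4.6, 1.4) to (4.2, 2.2), a distance of √(0.4² + 0.8²) ≈ 0.9.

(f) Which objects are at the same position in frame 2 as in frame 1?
the orange triangle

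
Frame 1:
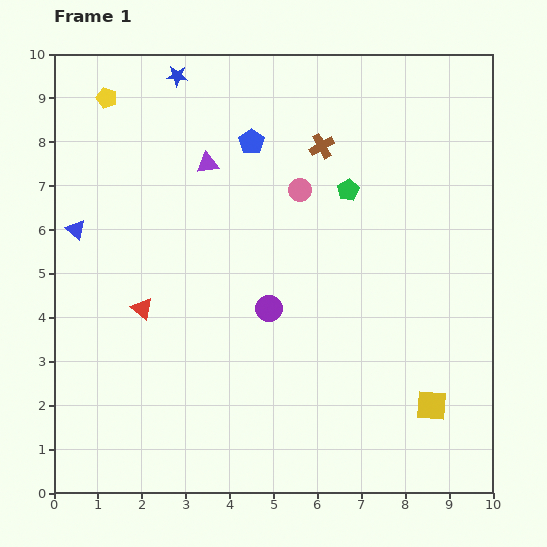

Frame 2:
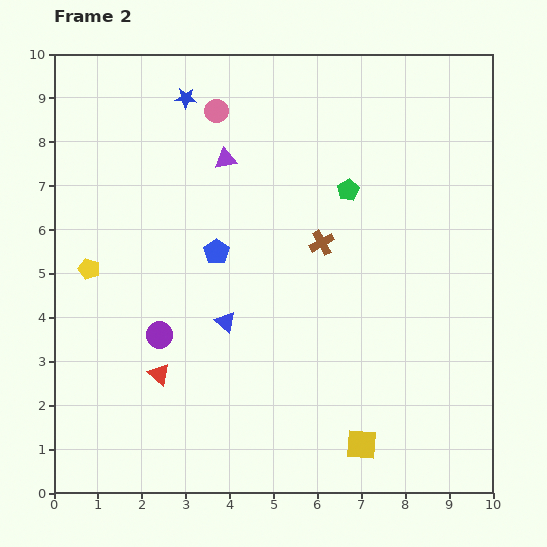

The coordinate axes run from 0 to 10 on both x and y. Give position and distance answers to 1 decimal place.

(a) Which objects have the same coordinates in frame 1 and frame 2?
the green pentagon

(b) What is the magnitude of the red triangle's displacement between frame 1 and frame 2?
1.6

The red triangle moved from (2.0, 4.2) to (2.4, 2.7), a distance of √(0.4² + 1.5²) ≈ 1.6.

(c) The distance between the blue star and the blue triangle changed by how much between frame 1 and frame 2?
+1.0

Distance in frame 1: 4.2. Distance in frame 2: 5.2.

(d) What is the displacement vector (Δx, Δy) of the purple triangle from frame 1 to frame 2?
(0.4, 0.1)

The purple triangle was at (3.5, 7.5) in frame 1 and (3.9, 7.6) in frame 2.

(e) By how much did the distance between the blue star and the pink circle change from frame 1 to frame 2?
-3.0

Distance in frame 1: 3.8. Distance in frame 2: 0.8.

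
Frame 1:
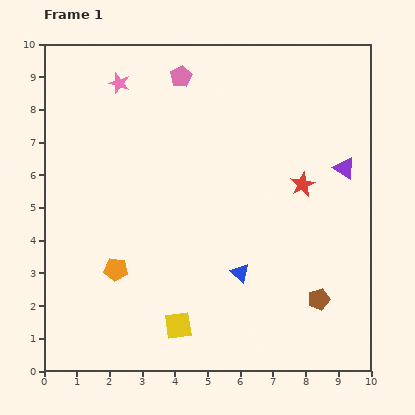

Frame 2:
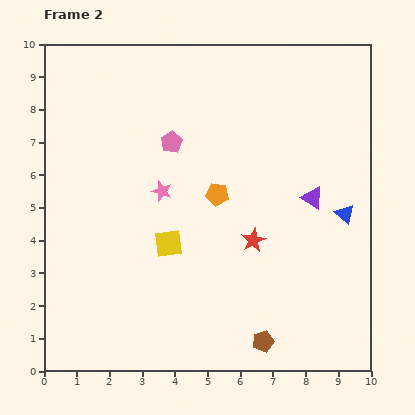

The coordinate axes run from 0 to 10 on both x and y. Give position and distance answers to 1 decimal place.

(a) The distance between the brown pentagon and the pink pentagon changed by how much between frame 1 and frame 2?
-1.3

Distance in frame 1: 8.0. Distance in frame 2: 6.7.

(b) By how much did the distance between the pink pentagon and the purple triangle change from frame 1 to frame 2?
-1.1

Distance in frame 1: 5.7. Distance in frame 2: 4.6.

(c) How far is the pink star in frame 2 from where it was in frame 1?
3.5

The pink star moved from (2.3, 8.8) to (3.6, 5.5), a distance of √(1.3² + 3.3²) ≈ 3.5.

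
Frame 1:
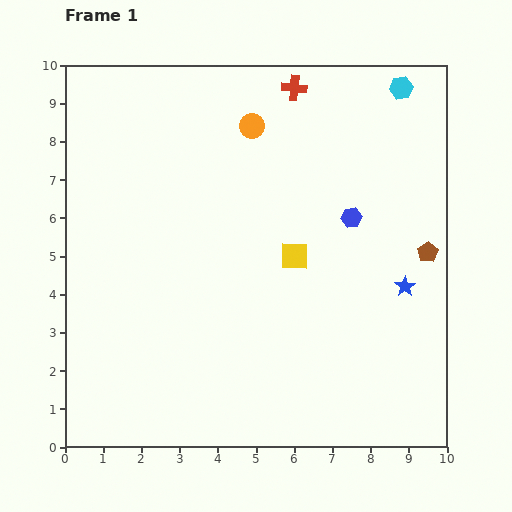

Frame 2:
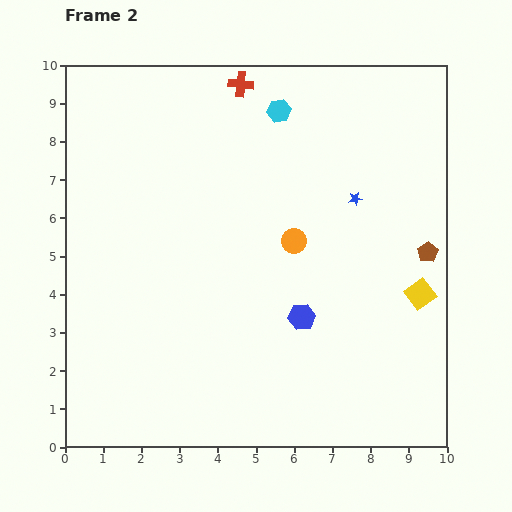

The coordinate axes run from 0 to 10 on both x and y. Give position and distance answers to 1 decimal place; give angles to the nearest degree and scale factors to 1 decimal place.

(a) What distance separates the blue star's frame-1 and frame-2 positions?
2.6

The blue star moved from (8.9, 4.2) to (7.6, 6.5), a distance of √(1.3² + 2.3²) ≈ 2.6.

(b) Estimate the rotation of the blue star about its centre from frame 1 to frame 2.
23° clockwise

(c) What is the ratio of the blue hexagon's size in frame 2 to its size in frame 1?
1.3×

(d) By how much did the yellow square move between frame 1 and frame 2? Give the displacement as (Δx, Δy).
(3.3, -1.0)

The yellow square was at (6.0, 5.0) in frame 1 and (9.3, 4.0) in frame 2.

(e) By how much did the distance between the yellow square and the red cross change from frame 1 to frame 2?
+2.8

Distance in frame 1: 4.4. Distance in frame 2: 7.2.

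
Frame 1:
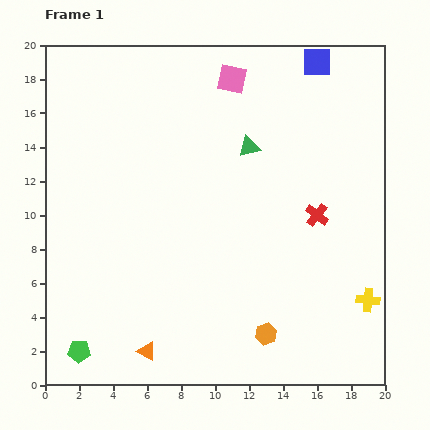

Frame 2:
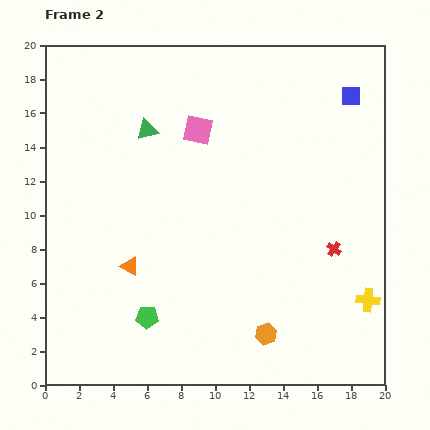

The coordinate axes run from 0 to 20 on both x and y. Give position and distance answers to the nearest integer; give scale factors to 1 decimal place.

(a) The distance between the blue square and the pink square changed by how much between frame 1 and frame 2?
+4

Distance in frame 1: 5. Distance in frame 2: 9.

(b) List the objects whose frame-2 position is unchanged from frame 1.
the orange hexagon, the yellow cross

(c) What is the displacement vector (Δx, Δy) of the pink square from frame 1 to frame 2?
(-2, -3)

The pink square was at (11, 18) in frame 1 and (9, 15) in frame 2.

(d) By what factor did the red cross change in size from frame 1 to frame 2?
0.6×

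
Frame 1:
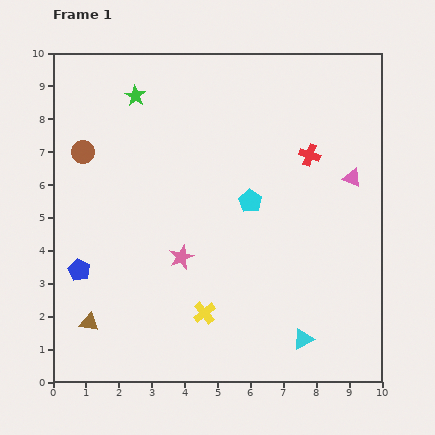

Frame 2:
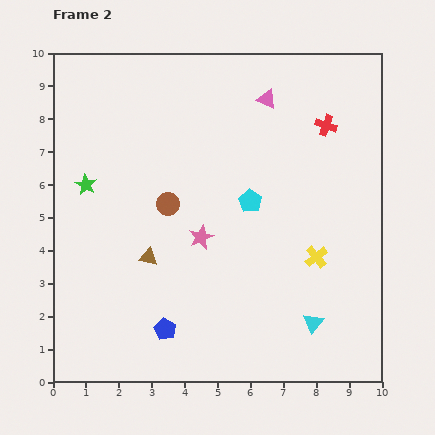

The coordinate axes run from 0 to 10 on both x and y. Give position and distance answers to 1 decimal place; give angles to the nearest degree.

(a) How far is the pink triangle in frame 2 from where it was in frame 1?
3.5

The pink triangle moved from (9.1, 6.2) to (6.5, 8.6), a distance of √(2.6² + 2.4²) ≈ 3.5.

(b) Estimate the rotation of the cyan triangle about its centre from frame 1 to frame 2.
22° counter-clockwise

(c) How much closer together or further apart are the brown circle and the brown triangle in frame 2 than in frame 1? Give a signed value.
-3.5

Distance in frame 1: 5.2. Distance in frame 2: 1.7.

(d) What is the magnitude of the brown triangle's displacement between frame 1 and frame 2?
2.7

The brown triangle moved from (1.1, 1.8) to (2.9, 3.8), a distance of √(1.8² + 2.0²) ≈ 2.7.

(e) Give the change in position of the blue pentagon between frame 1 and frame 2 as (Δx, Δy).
(2.6, -1.8)

The blue pentagon was at (0.8, 3.4) in frame 1 and (3.4, 1.6) in frame 2.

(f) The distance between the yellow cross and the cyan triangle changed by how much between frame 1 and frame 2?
-1.1

Distance in frame 1: 3.1. Distance in frame 2: 2.0.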